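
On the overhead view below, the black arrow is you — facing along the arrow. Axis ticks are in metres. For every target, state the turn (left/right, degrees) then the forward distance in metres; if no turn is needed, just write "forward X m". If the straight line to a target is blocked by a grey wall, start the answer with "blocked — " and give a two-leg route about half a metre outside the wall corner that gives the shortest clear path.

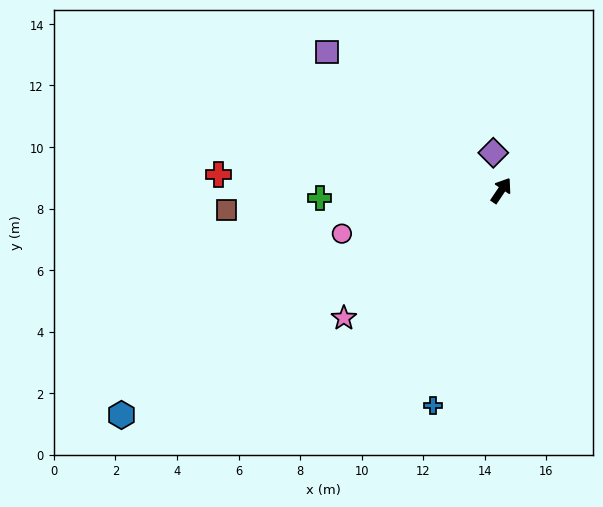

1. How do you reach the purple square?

turn left 85°, forward 7.2 m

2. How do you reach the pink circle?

turn left 139°, forward 5.4 m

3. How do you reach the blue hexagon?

turn left 155°, forward 14.3 m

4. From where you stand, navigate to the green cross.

turn left 126°, forward 5.9 m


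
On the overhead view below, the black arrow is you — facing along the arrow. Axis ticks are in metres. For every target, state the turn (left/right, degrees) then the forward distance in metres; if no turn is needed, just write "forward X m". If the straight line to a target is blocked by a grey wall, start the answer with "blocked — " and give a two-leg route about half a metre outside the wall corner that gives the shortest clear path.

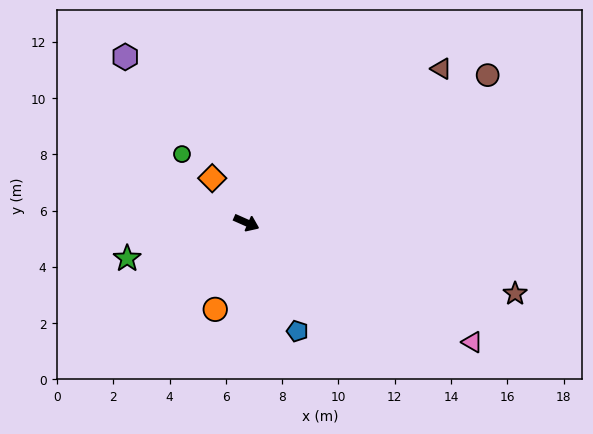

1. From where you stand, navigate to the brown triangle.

turn left 62°, forward 8.8 m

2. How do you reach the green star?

turn right 139°, forward 4.4 m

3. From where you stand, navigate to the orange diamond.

turn left 152°, forward 2.0 m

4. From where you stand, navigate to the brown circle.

turn left 55°, forward 10.1 m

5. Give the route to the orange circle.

turn right 86°, forward 3.3 m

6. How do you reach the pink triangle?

turn right 4°, forward 9.1 m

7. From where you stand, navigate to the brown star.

turn left 9°, forward 9.9 m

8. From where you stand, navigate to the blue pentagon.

turn right 41°, forward 4.3 m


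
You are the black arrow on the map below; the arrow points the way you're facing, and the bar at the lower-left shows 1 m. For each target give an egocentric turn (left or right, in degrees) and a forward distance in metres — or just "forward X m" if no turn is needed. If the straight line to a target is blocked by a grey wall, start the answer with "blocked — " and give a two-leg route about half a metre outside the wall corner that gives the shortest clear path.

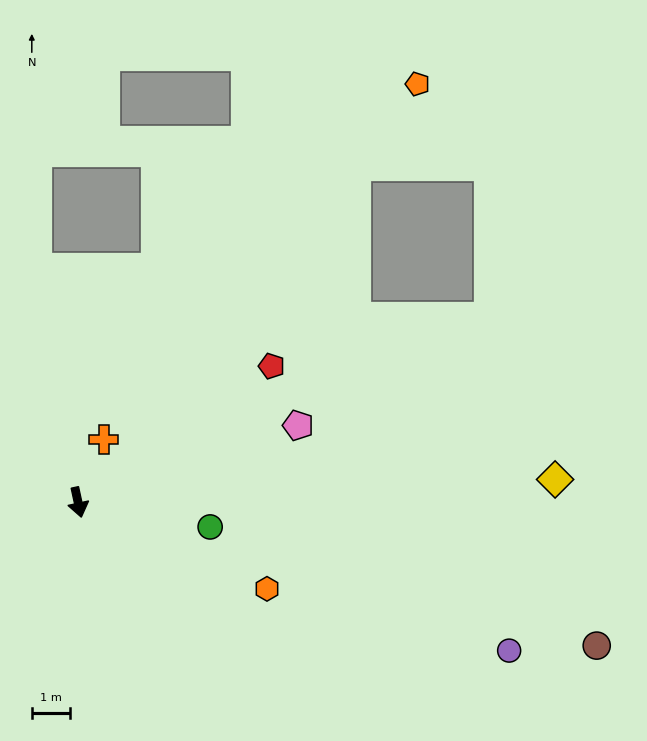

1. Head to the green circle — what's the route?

turn left 67°, forward 3.5 m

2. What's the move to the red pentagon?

turn left 113°, forward 6.2 m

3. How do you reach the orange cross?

turn left 145°, forward 1.8 m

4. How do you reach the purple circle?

turn left 59°, forward 12.0 m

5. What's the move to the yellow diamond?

turn left 80°, forward 12.6 m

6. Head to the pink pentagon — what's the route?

turn left 97°, forward 6.2 m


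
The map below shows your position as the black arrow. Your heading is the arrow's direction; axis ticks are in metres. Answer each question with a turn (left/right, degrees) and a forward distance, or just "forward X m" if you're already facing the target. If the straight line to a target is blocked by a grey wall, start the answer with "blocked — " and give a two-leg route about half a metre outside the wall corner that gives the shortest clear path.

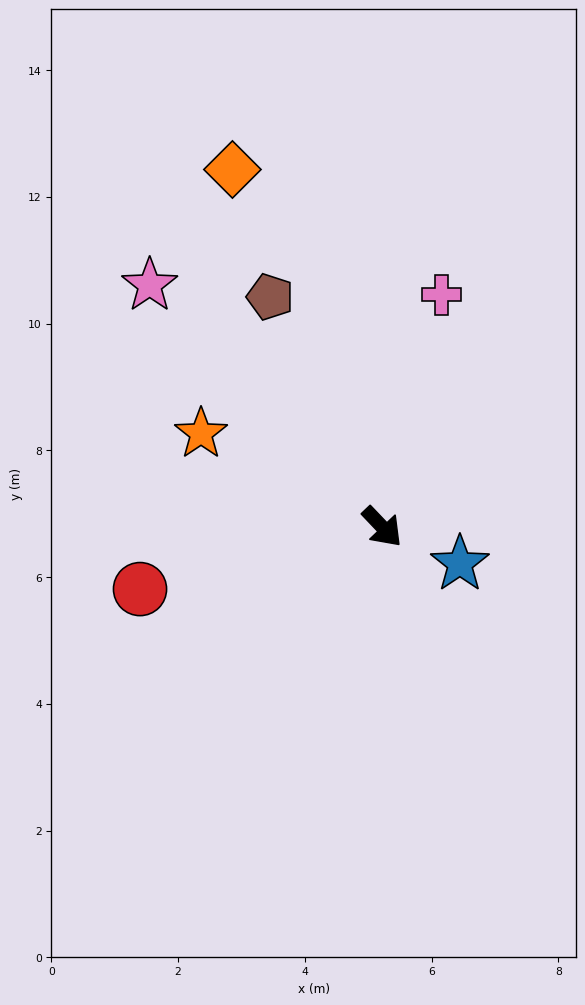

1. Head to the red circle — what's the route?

turn right 119°, forward 3.9 m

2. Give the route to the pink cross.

turn left 122°, forward 3.8 m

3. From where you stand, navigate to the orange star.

turn right 161°, forward 3.2 m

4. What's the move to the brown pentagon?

turn left 162°, forward 4.0 m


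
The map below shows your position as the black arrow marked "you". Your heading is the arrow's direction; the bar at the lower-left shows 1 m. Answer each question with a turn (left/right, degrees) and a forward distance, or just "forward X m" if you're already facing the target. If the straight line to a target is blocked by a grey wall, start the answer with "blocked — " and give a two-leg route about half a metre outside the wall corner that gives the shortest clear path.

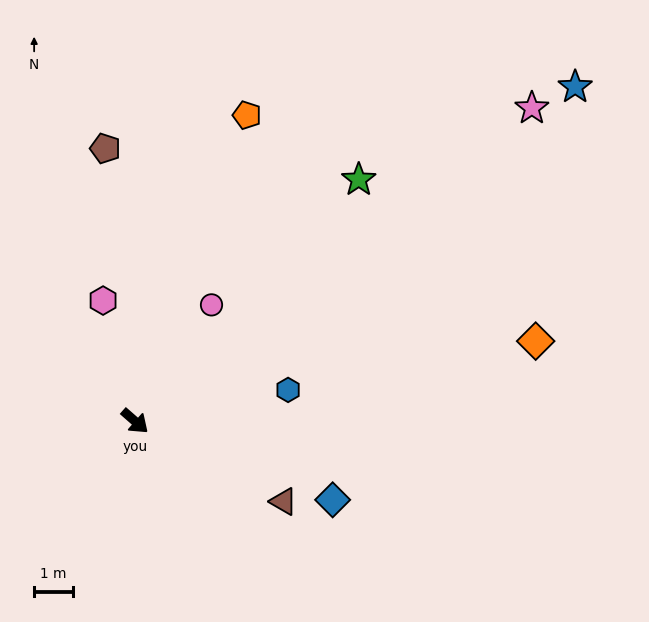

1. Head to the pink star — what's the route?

turn left 79°, forward 13.1 m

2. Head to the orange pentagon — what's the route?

turn left 111°, forward 8.4 m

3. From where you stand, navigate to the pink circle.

turn left 98°, forward 3.6 m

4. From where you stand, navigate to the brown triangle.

turn left 13°, forward 4.4 m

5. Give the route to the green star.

turn left 88°, forward 8.5 m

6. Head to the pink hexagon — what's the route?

turn left 146°, forward 3.2 m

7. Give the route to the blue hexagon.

turn left 53°, forward 4.0 m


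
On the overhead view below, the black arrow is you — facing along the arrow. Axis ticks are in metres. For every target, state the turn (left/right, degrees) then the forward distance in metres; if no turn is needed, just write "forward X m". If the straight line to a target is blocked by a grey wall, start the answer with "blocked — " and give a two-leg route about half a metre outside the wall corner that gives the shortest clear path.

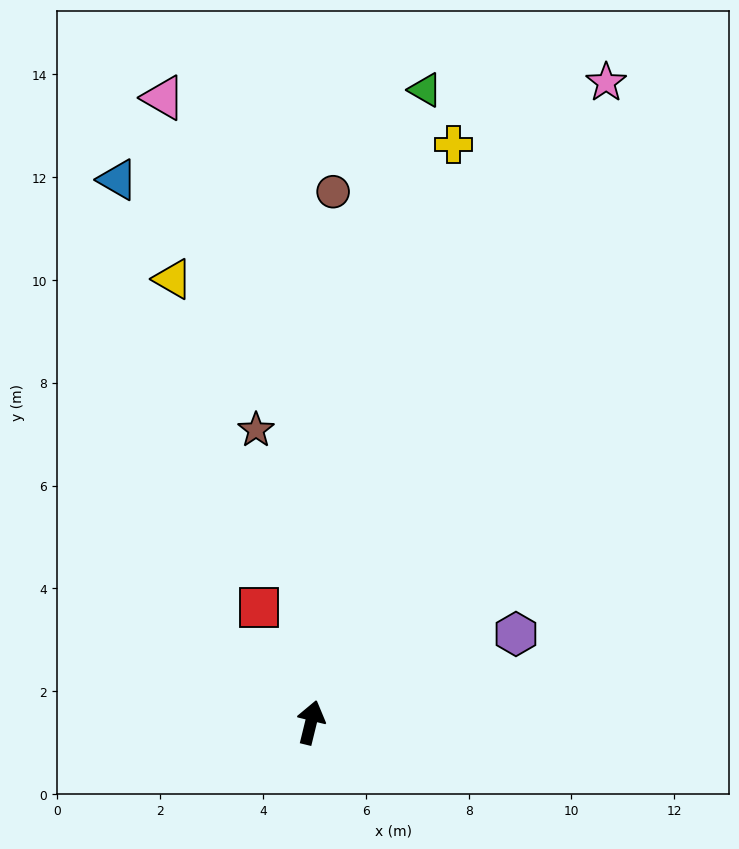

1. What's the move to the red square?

turn left 38°, forward 2.5 m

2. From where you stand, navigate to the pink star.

turn right 11°, forward 13.7 m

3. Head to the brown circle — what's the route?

turn left 11°, forward 10.3 m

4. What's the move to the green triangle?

turn left 4°, forward 12.5 m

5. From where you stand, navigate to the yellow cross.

forward 11.6 m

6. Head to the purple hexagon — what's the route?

turn right 53°, forward 4.3 m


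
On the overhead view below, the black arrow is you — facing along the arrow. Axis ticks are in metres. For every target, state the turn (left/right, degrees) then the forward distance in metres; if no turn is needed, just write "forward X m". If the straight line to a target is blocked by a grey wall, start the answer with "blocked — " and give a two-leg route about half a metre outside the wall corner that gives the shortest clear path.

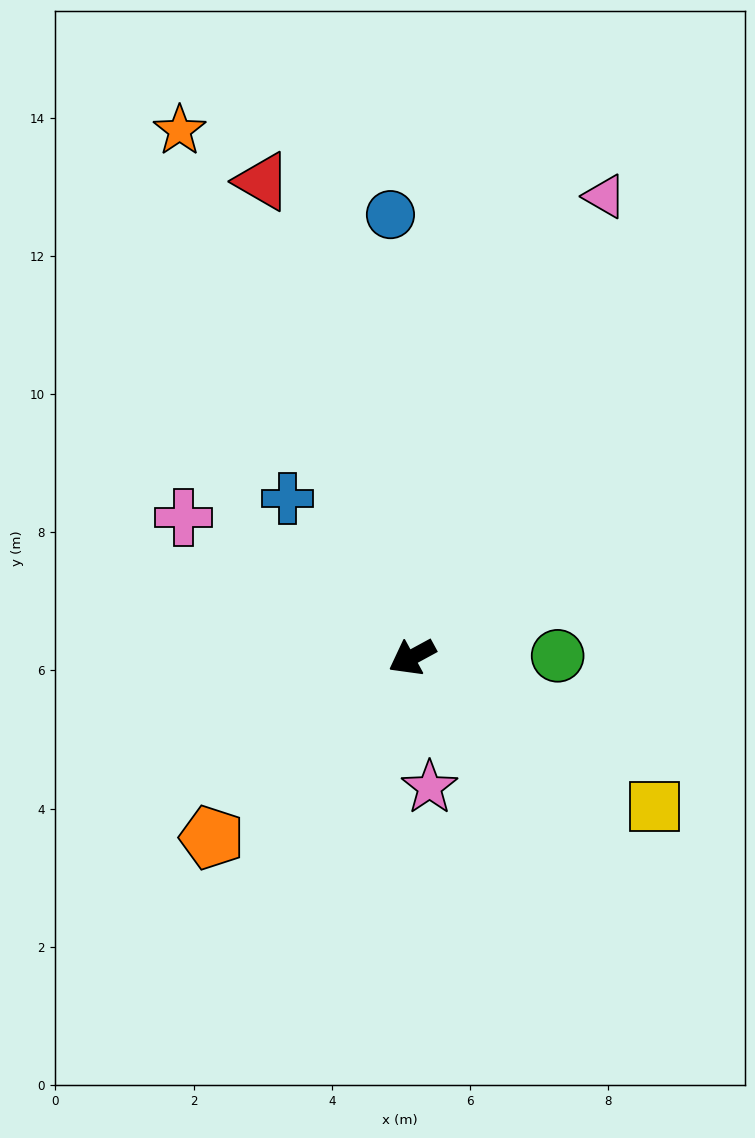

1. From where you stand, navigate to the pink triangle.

turn right 141°, forward 7.2 m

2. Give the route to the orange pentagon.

turn left 13°, forward 3.9 m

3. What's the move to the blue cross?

turn right 80°, forward 2.9 m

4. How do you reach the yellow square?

turn left 120°, forward 4.1 m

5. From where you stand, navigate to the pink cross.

turn right 60°, forward 3.9 m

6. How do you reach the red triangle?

turn right 101°, forward 7.2 m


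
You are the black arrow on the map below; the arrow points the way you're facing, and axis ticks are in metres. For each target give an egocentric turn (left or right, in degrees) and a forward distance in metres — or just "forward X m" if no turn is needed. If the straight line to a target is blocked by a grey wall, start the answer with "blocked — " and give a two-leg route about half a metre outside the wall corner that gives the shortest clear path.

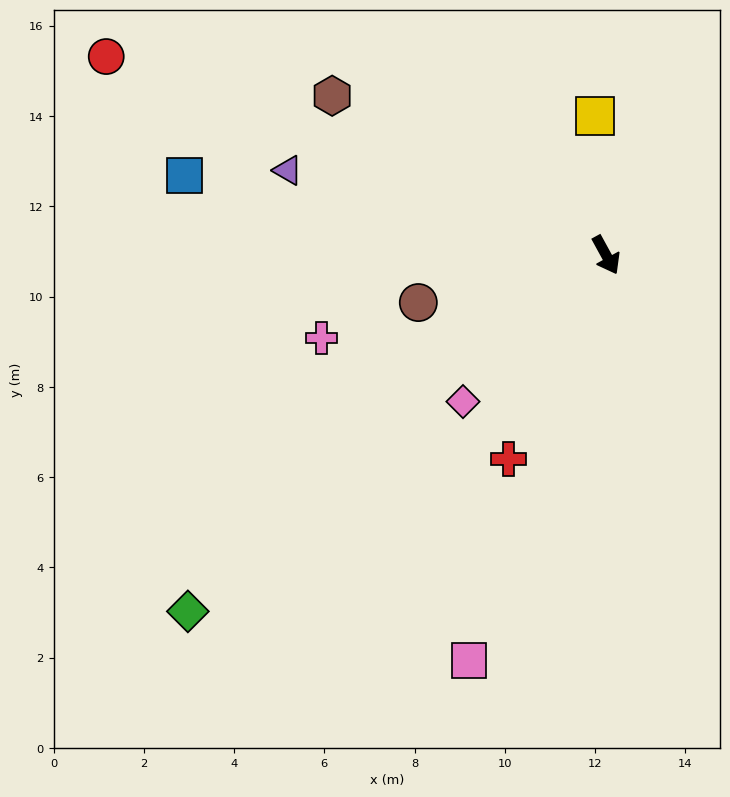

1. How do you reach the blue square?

turn right 129°, forward 9.5 m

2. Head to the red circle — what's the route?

turn right 140°, forward 11.9 m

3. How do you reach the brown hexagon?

turn right 149°, forward 7.0 m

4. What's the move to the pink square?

turn right 47°, forward 9.5 m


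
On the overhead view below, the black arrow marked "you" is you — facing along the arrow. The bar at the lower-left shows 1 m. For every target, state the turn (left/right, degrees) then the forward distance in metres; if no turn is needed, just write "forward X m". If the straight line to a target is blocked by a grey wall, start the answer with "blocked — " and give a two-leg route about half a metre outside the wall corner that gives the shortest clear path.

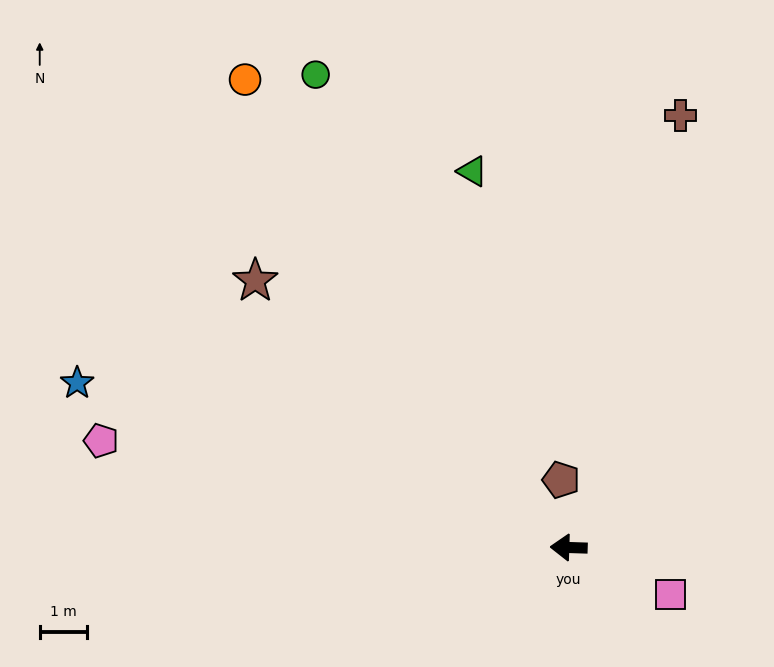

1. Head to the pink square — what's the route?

turn left 157°, forward 2.3 m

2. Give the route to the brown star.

turn right 39°, forward 8.6 m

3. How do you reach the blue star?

turn right 17°, forward 10.9 m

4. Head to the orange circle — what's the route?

turn right 53°, forward 11.9 m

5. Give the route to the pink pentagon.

turn right 11°, forward 10.0 m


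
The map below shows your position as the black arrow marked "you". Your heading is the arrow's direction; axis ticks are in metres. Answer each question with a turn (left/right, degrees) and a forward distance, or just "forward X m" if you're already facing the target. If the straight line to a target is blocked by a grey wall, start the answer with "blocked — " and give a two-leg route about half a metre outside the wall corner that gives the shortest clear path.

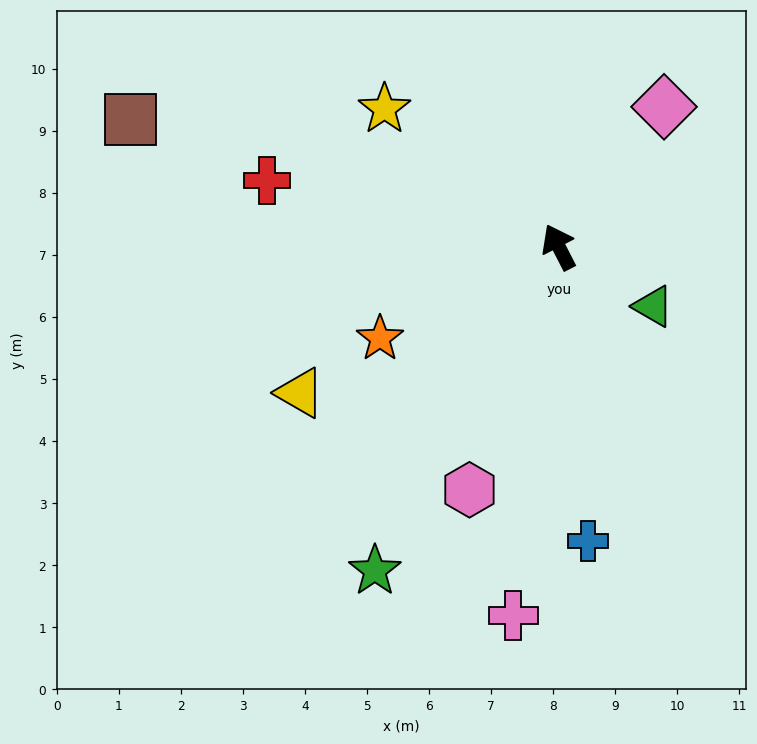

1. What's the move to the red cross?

turn left 50°, forward 4.8 m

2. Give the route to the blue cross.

turn left 158°, forward 4.8 m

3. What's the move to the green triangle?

turn right 149°, forward 1.8 m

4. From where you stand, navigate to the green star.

turn left 123°, forward 6.0 m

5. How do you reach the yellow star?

turn left 24°, forward 3.6 m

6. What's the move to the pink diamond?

turn right 64°, forward 2.8 m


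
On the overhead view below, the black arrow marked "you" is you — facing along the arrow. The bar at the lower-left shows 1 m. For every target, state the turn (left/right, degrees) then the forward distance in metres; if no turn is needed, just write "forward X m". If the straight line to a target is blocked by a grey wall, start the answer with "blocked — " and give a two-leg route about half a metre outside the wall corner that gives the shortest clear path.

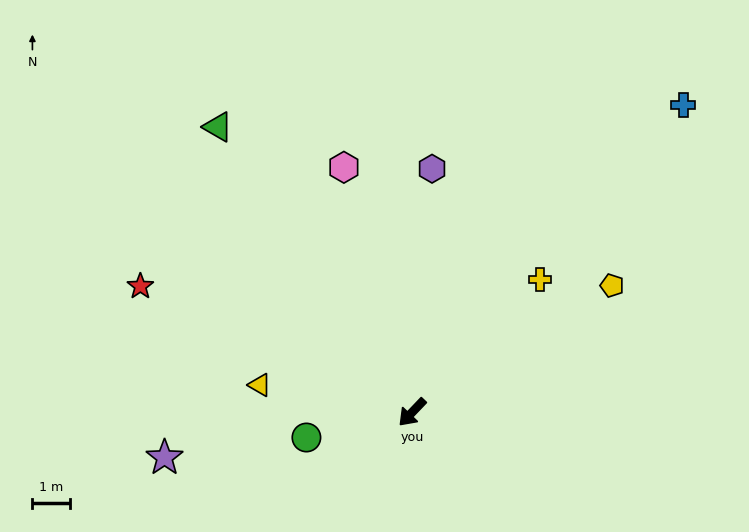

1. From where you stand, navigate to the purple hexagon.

turn right 141°, forward 6.6 m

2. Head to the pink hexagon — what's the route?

turn right 121°, forward 6.8 m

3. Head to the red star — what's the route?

turn right 71°, forward 8.0 m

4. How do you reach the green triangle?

turn right 102°, forward 9.3 m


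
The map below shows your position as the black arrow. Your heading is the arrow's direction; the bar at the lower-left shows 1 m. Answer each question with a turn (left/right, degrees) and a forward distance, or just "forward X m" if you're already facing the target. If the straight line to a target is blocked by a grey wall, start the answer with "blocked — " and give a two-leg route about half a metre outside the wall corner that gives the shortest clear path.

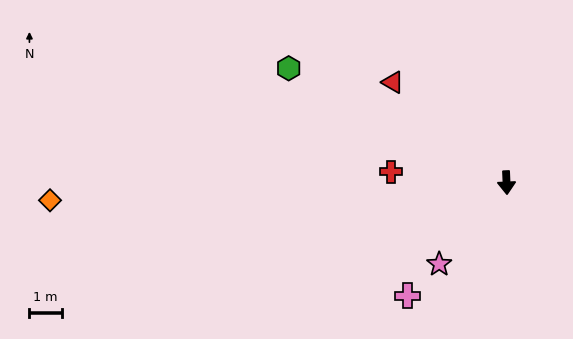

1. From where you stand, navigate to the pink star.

turn right 42°, forward 3.3 m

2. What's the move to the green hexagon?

turn right 120°, forward 7.7 m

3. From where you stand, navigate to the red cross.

turn right 98°, forward 3.6 m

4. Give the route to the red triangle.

turn right 134°, forward 4.7 m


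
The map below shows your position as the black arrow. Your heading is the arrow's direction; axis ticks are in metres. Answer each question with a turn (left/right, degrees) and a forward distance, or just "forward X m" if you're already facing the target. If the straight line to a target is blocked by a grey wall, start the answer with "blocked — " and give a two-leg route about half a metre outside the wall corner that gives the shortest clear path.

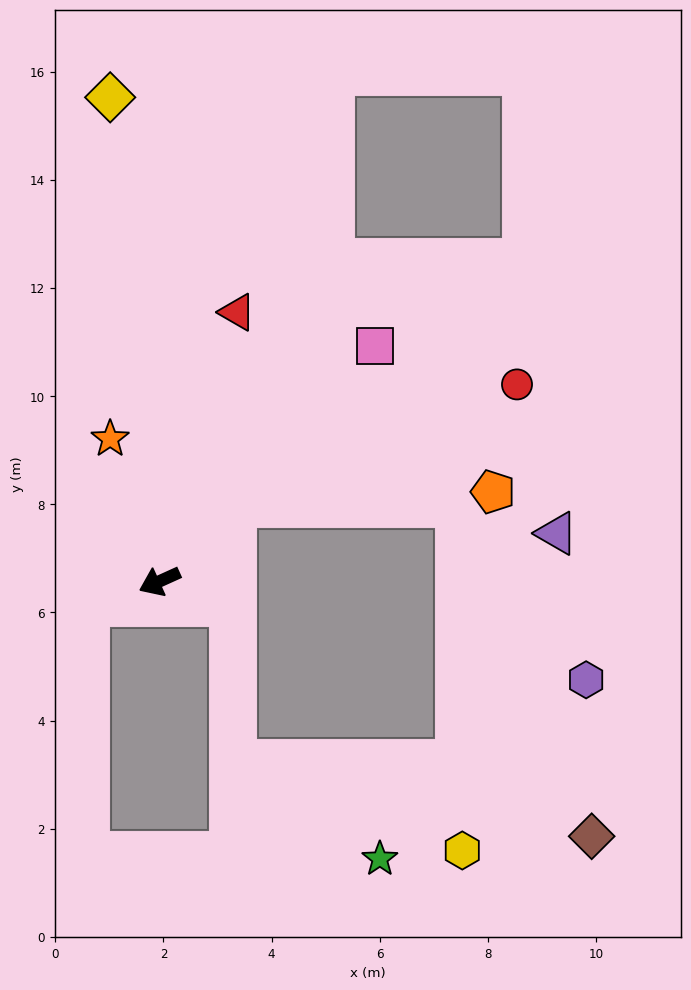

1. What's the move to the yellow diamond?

turn right 109°, forward 9.0 m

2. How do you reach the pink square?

turn right 157°, forward 5.9 m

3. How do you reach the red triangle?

turn right 130°, forward 5.2 m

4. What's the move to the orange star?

turn right 95°, forward 2.8 m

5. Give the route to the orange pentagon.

blocked — turn right 159°, forward 2.0 m, then turn right 42°, forward 4.8 m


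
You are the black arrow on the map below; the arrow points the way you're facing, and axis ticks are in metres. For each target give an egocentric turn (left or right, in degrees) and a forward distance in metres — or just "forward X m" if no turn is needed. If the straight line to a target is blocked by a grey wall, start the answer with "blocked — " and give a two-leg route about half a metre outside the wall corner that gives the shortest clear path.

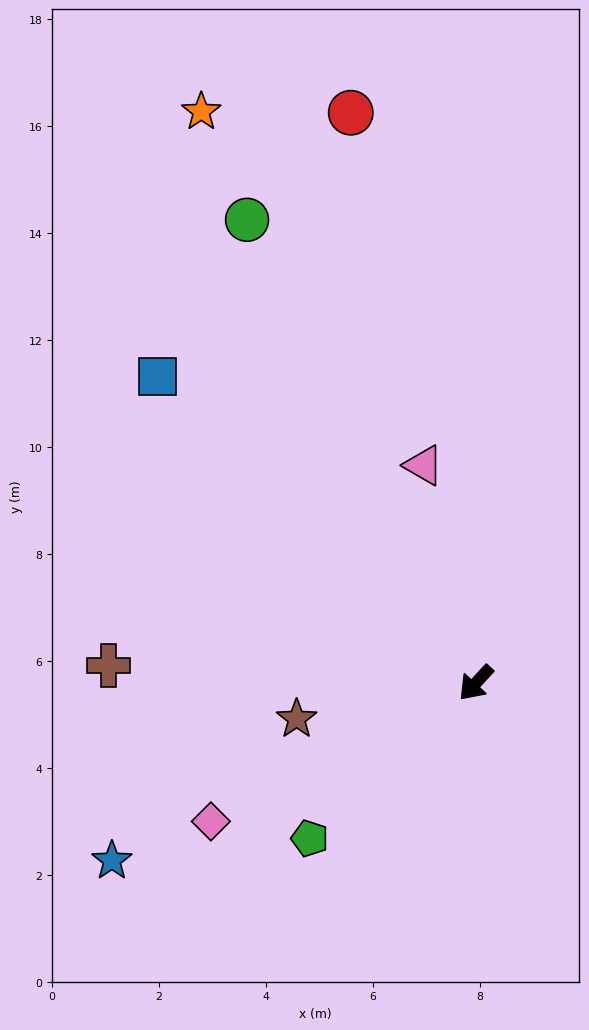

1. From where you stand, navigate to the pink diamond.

turn right 20°, forward 5.6 m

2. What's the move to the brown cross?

turn right 50°, forward 6.9 m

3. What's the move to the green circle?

turn right 111°, forward 9.7 m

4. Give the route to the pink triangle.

turn right 124°, forward 4.2 m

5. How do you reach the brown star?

turn right 36°, forward 3.4 m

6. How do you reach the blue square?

turn right 91°, forward 8.3 m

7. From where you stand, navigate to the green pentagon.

turn right 4°, forward 4.3 m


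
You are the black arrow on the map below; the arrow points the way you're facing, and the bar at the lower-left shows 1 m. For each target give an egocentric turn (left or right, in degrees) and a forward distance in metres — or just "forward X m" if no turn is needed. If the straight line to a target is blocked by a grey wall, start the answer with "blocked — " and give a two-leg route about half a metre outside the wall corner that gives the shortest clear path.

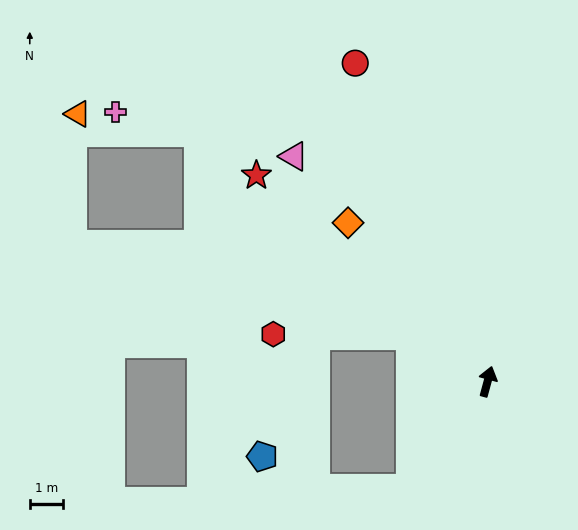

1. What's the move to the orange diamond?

turn left 56°, forward 6.3 m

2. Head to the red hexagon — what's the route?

blocked — turn left 75°, forward 2.7 m, then turn left 29°, forward 4.1 m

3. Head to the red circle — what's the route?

turn left 38°, forward 10.3 m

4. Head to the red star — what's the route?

turn left 63°, forward 9.2 m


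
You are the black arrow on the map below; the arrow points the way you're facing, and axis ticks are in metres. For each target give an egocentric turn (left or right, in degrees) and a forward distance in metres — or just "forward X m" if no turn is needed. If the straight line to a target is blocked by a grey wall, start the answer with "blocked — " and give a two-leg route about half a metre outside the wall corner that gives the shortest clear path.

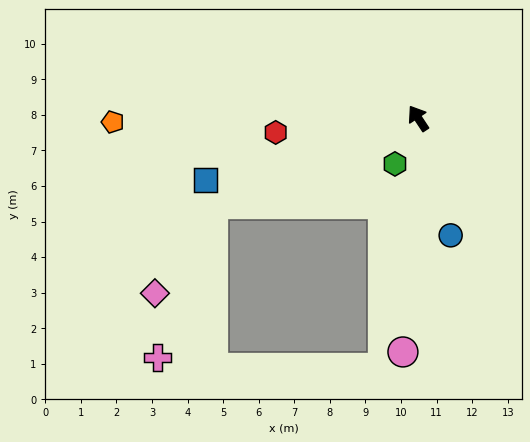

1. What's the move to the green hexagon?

turn left 120°, forward 1.4 m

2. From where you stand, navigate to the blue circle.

turn left 162°, forward 3.4 m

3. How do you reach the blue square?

turn left 73°, forward 6.2 m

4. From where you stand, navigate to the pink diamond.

blocked — turn left 79°, forward 6.2 m, then turn left 35°, forward 3.0 m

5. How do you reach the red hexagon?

turn left 62°, forward 4.0 m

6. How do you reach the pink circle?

turn left 143°, forward 6.6 m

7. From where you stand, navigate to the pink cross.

blocked — turn left 79°, forward 6.2 m, then turn left 48°, forward 4.6 m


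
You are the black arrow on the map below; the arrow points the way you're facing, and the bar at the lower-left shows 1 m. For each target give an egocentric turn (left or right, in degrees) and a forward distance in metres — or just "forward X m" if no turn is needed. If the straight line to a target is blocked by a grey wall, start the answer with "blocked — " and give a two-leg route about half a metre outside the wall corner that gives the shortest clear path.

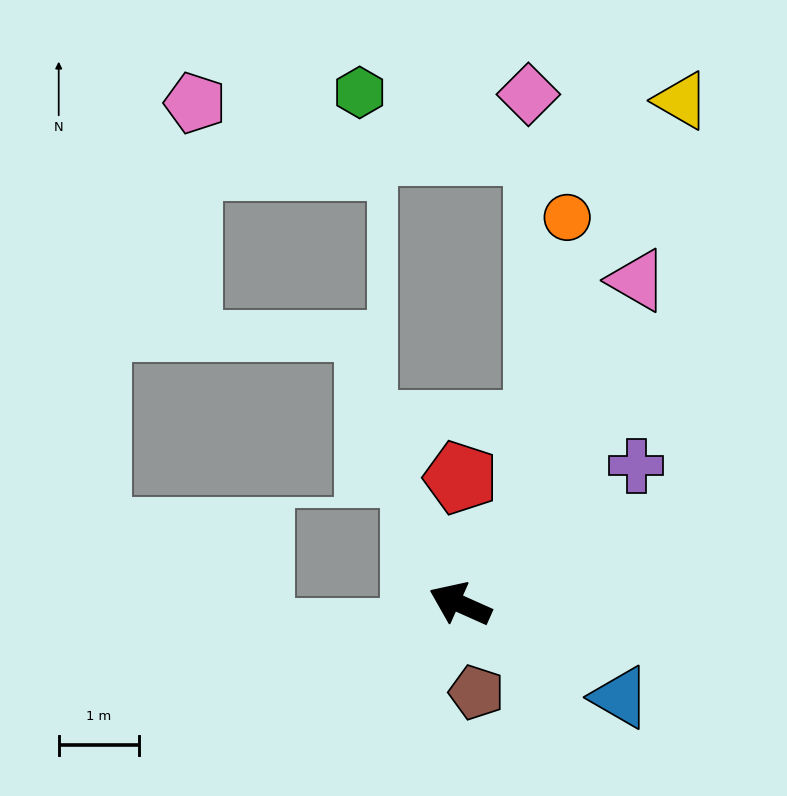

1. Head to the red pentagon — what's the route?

turn right 66°, forward 1.6 m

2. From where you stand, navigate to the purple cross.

turn right 118°, forward 2.8 m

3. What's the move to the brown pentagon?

turn left 125°, forward 1.1 m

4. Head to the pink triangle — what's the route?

turn right 95°, forward 4.6 m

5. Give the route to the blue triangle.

turn left 174°, forward 2.3 m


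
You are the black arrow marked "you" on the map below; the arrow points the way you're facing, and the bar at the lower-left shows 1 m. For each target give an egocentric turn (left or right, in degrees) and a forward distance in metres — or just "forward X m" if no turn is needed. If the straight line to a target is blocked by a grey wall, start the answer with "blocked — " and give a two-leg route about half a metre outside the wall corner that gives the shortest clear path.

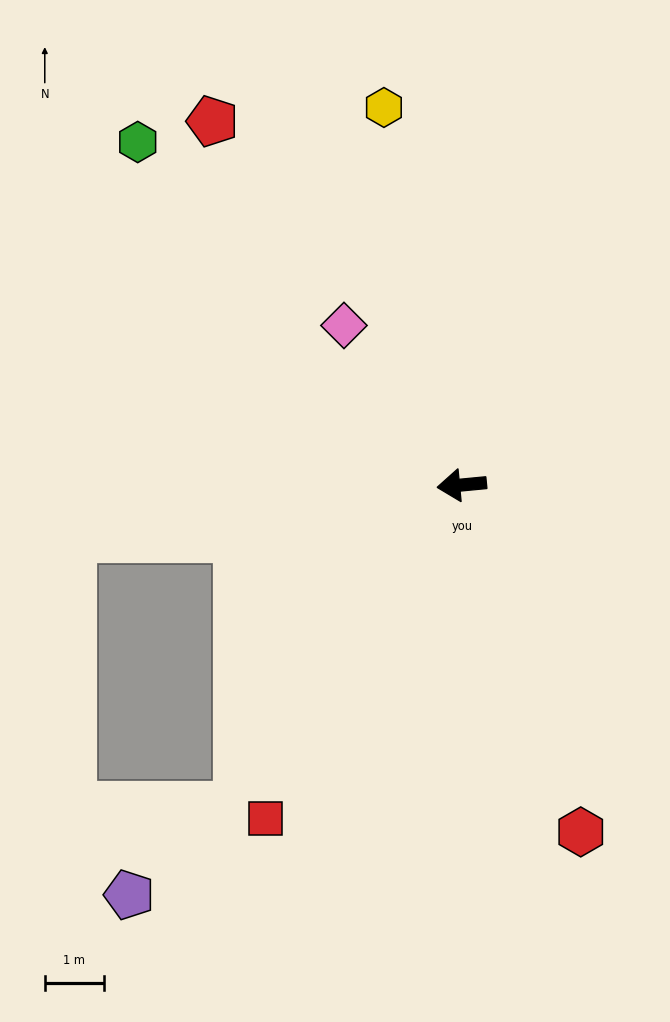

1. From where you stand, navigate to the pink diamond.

turn right 59°, forward 3.3 m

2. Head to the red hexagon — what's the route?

turn left 103°, forward 6.2 m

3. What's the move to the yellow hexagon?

turn right 84°, forward 6.5 m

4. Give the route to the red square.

turn left 54°, forward 6.5 m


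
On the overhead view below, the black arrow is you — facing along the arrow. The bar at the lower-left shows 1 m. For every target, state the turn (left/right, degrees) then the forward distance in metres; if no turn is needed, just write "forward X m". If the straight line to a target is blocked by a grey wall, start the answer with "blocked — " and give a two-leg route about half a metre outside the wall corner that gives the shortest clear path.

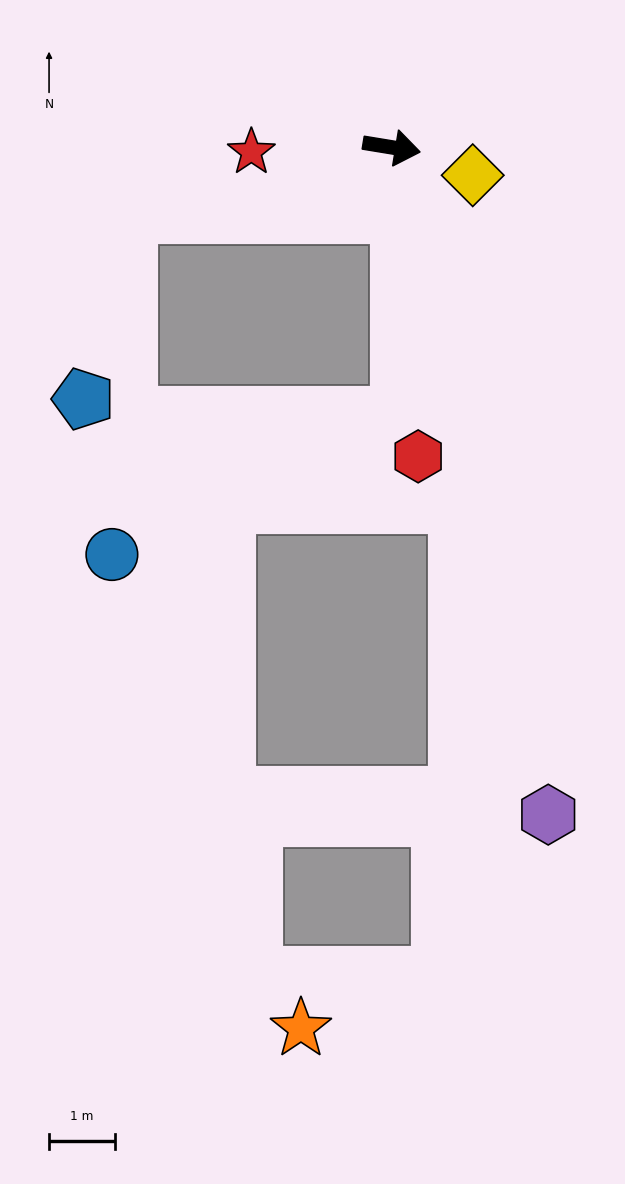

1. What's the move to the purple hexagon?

turn right 67°, forward 10.5 m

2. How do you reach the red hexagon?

turn right 76°, forward 4.7 m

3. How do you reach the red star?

turn right 169°, forward 2.1 m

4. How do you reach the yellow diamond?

turn right 10°, forward 1.3 m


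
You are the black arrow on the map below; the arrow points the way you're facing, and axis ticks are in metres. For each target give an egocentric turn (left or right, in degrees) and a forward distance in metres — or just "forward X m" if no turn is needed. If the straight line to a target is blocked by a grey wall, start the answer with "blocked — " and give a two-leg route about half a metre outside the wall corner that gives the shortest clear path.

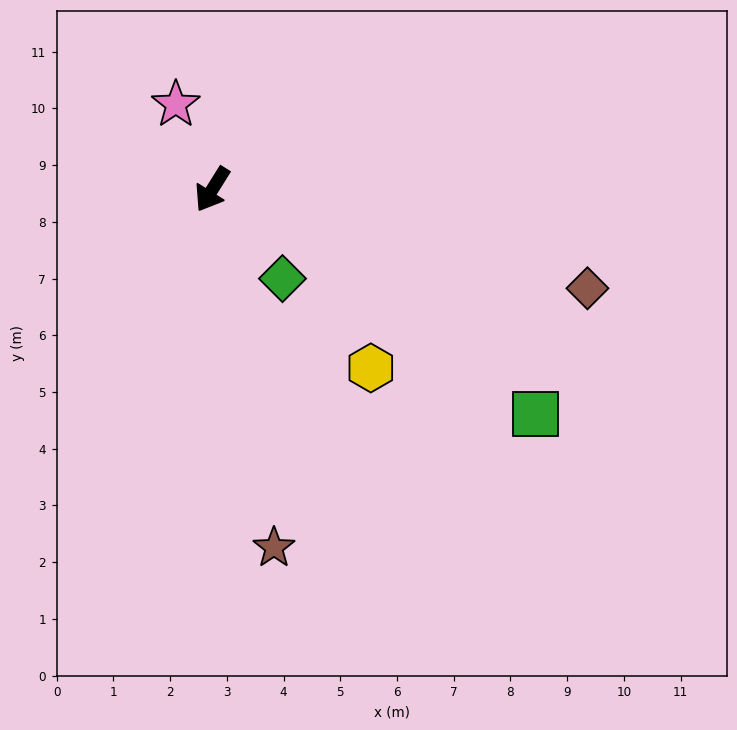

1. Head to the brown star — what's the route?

turn left 42°, forward 6.4 m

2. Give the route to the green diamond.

turn left 70°, forward 2.0 m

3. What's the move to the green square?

turn left 87°, forward 6.9 m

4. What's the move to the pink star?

turn right 125°, forward 1.6 m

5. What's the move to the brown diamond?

turn left 107°, forward 6.8 m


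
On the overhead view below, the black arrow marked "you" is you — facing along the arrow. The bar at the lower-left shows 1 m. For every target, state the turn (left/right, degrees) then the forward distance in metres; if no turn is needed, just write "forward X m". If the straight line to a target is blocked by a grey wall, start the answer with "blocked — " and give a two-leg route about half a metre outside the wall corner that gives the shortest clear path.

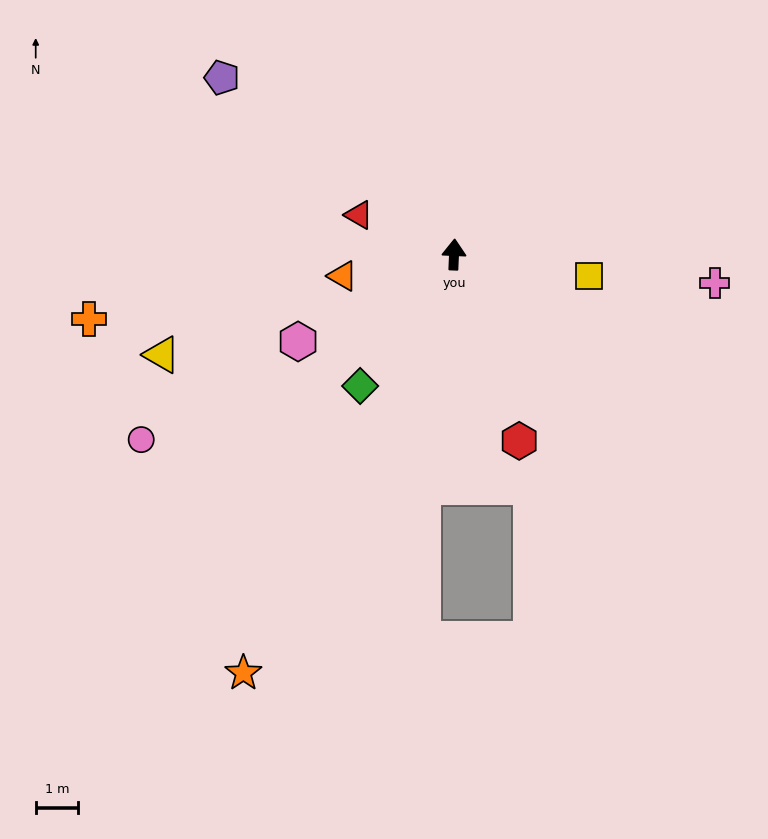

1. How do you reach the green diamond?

turn left 147°, forward 3.8 m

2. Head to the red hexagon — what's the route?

turn right 158°, forward 4.6 m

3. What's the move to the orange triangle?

turn left 103°, forward 2.7 m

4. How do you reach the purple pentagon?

turn left 55°, forward 6.9 m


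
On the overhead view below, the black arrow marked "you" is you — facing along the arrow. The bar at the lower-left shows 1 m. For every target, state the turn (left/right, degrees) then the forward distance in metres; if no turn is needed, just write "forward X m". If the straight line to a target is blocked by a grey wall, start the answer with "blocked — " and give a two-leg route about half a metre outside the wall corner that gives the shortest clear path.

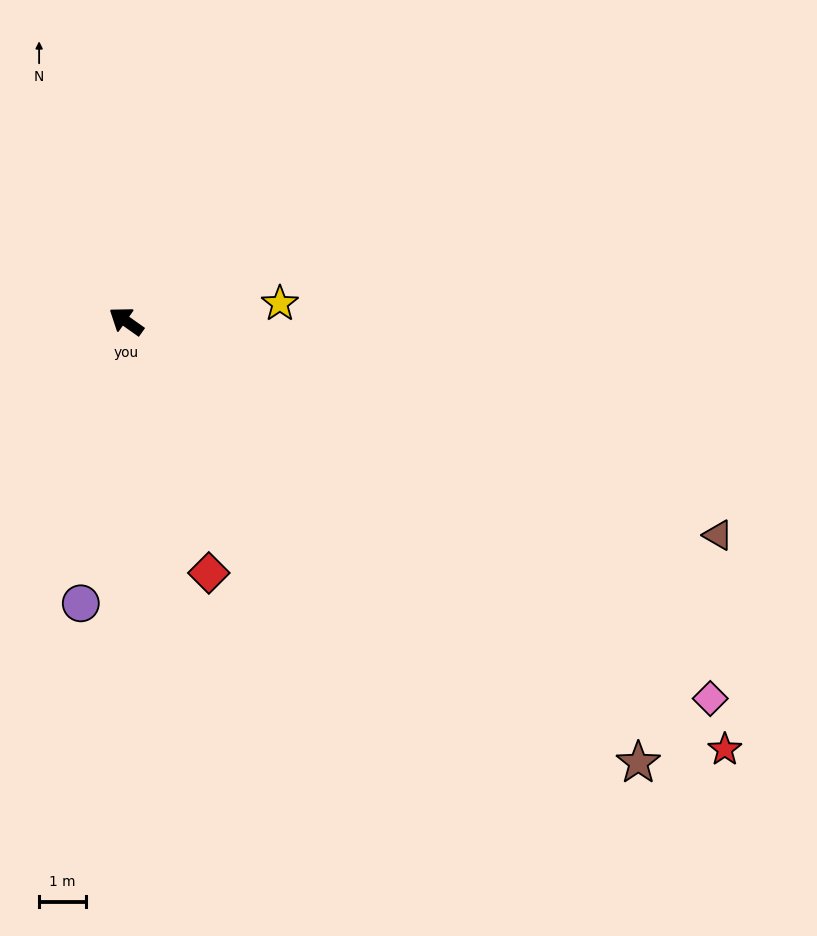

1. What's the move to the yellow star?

turn right 138°, forward 3.3 m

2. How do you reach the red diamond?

turn left 143°, forward 5.7 m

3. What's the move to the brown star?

turn left 175°, forward 14.4 m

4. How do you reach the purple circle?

turn left 116°, forward 6.1 m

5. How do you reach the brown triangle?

turn right 165°, forward 13.4 m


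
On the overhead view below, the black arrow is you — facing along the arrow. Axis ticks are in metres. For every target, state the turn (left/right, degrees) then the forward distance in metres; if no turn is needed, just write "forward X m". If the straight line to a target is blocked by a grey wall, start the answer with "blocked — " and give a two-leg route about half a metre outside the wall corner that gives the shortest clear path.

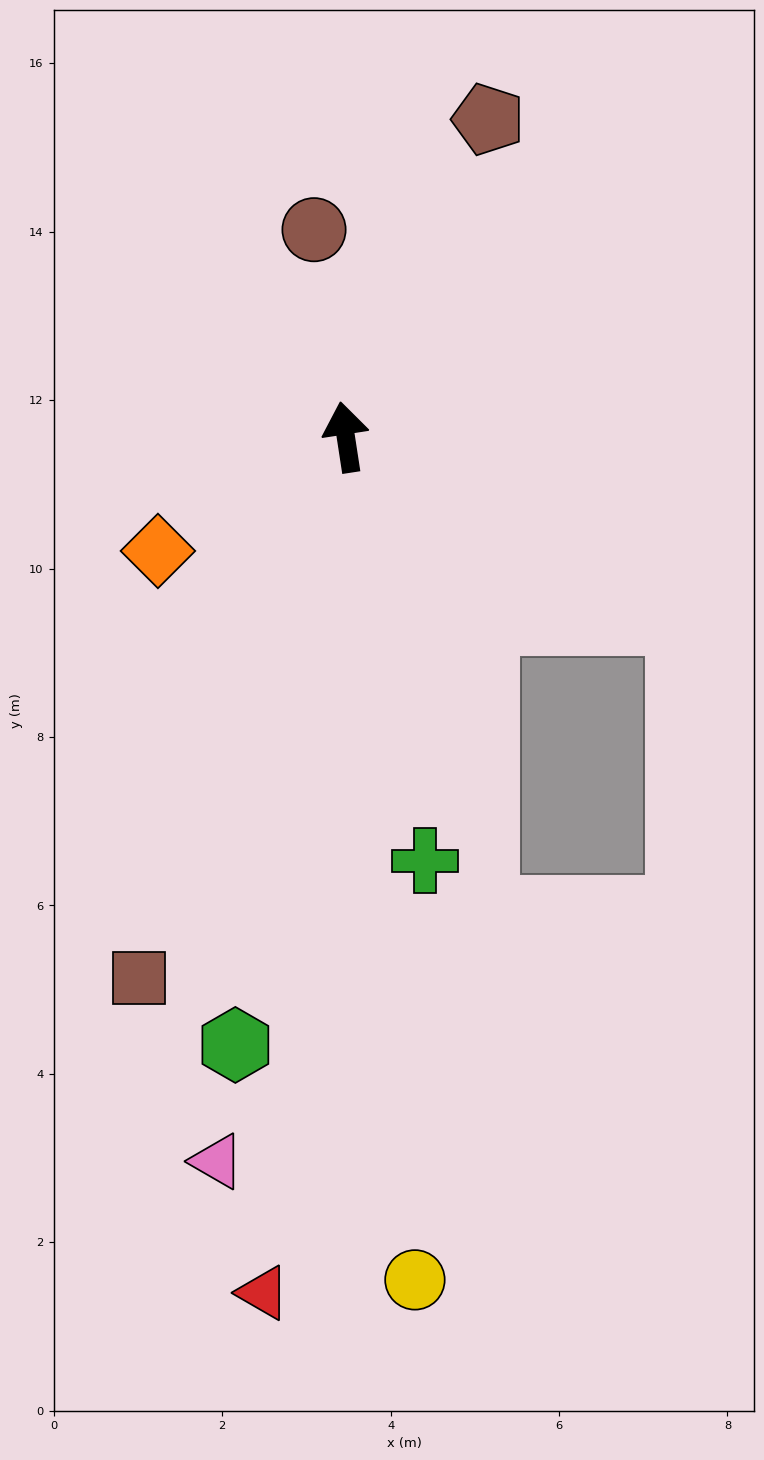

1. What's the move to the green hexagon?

turn left 161°, forward 7.3 m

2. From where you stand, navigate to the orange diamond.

turn left 113°, forward 2.6 m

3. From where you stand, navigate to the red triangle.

turn left 166°, forward 10.2 m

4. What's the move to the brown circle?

forward 2.5 m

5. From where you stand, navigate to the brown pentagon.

turn right 33°, forward 4.1 m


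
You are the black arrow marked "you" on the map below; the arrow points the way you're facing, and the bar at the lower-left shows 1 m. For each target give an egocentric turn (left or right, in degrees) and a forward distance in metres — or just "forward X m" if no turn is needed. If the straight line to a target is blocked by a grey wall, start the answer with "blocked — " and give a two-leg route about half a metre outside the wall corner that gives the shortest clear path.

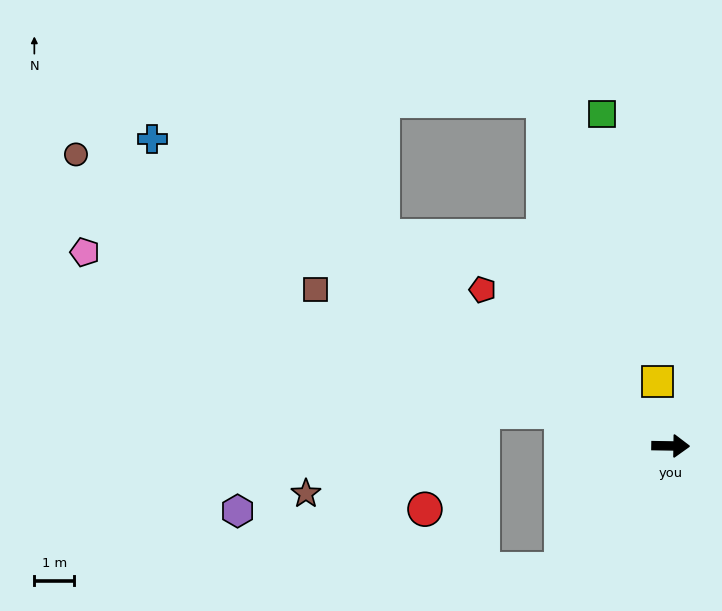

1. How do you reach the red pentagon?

turn left 141°, forward 6.1 m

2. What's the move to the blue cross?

turn left 150°, forward 15.1 m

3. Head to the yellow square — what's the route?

turn left 102°, forward 1.6 m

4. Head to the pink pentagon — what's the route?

turn left 163°, forward 15.4 m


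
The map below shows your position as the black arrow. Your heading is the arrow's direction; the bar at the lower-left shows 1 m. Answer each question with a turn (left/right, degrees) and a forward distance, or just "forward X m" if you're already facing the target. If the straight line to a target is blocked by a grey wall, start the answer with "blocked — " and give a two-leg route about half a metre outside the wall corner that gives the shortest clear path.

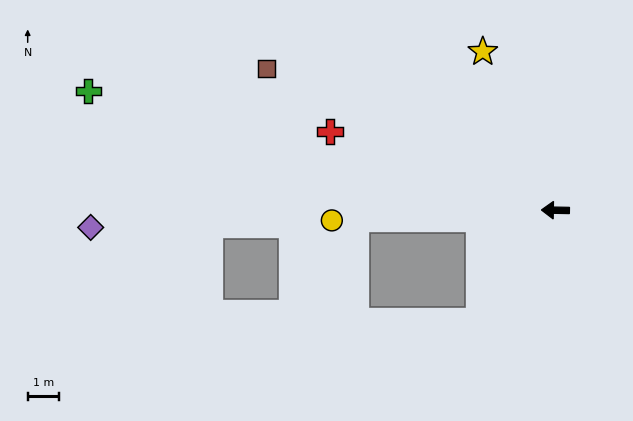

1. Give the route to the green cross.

turn right 13°, forward 15.3 m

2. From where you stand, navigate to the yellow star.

turn right 64°, forward 5.5 m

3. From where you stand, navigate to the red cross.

turn right 18°, forward 7.6 m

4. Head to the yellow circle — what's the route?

turn left 4°, forward 7.1 m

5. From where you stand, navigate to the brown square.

turn right 25°, forward 10.2 m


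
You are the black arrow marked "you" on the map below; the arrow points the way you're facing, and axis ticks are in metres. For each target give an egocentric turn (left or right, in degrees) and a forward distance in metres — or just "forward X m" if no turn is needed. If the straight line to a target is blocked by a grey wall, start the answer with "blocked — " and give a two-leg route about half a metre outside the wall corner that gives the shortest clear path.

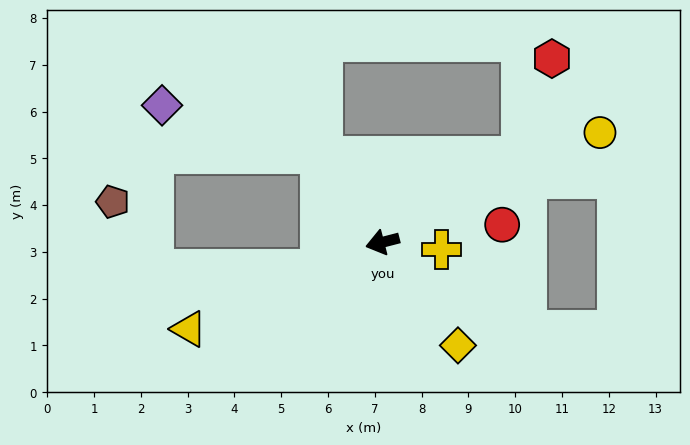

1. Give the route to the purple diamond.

blocked — turn right 69°, forward 2.3 m, then turn left 38°, forward 3.5 m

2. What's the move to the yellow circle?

turn right 168°, forward 5.2 m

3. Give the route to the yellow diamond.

turn left 112°, forward 2.7 m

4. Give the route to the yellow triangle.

turn left 10°, forward 4.5 m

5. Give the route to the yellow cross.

turn left 159°, forward 1.3 m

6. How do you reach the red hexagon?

blocked — turn right 163°, forward 3.5 m, then turn left 41°, forward 2.2 m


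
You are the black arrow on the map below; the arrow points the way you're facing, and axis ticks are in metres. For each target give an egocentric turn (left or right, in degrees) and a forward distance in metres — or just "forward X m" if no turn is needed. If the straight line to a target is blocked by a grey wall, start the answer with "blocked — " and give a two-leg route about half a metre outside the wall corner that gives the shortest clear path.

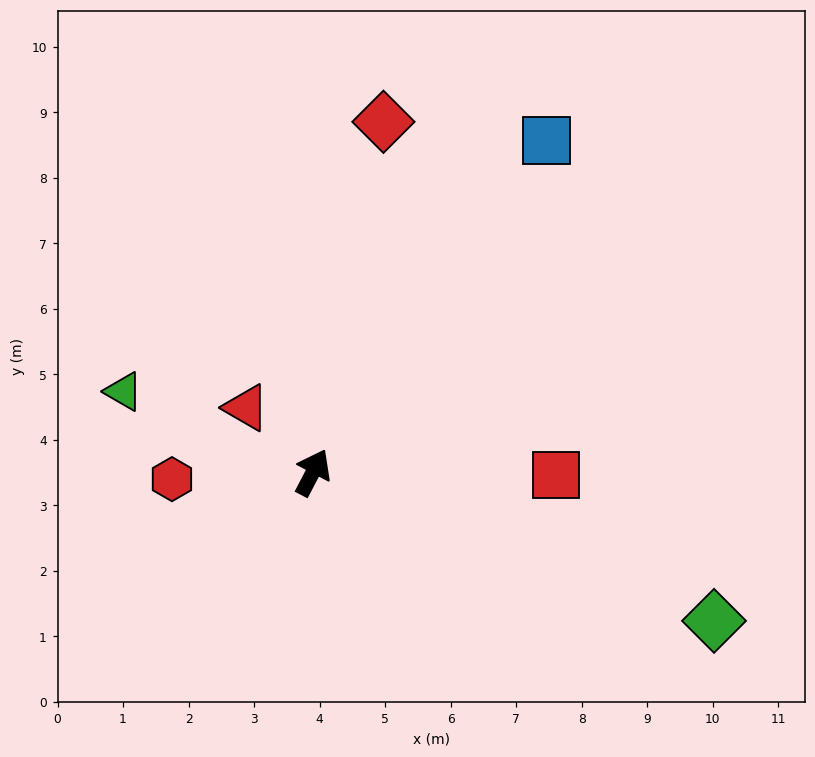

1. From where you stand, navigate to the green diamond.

turn right 83°, forward 6.5 m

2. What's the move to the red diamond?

turn left 16°, forward 5.5 m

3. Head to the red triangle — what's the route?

turn left 73°, forward 1.4 m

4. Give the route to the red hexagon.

turn left 120°, forward 2.2 m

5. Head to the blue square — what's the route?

turn right 8°, forward 6.2 m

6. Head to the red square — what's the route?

turn right 63°, forward 3.7 m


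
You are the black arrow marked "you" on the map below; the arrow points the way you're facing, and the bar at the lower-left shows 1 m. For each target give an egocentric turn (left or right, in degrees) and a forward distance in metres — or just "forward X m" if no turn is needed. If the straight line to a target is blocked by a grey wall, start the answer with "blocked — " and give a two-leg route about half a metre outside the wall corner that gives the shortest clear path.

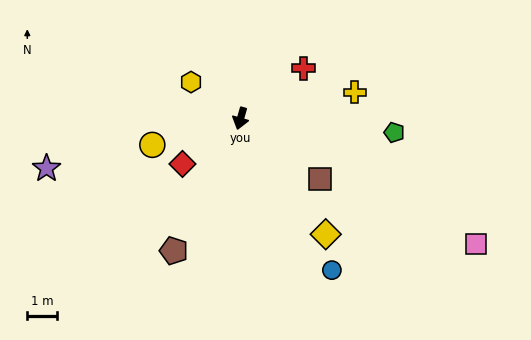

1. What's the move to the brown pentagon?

turn right 11°, forward 4.9 m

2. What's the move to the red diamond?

turn right 36°, forward 2.5 m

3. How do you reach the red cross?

turn left 144°, forward 2.7 m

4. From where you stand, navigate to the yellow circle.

turn right 58°, forward 3.1 m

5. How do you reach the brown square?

turn left 69°, forward 3.3 m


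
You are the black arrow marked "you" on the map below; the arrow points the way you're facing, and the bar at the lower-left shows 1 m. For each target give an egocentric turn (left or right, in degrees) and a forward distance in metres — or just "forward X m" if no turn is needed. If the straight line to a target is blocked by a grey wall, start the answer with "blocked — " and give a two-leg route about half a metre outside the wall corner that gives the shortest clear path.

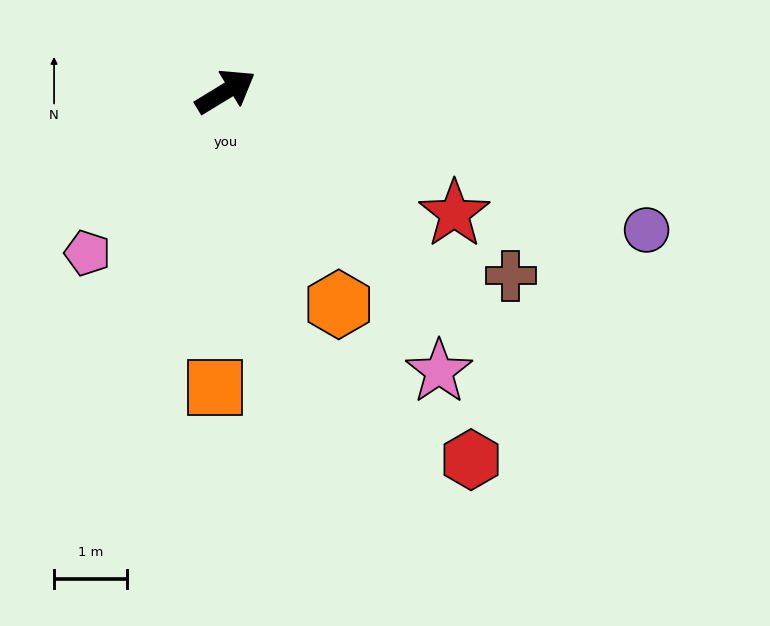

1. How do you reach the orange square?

turn right 123°, forward 4.1 m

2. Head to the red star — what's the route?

turn right 60°, forward 3.6 m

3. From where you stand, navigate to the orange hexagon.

turn right 93°, forward 3.3 m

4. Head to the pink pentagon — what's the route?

turn right 162°, forward 2.9 m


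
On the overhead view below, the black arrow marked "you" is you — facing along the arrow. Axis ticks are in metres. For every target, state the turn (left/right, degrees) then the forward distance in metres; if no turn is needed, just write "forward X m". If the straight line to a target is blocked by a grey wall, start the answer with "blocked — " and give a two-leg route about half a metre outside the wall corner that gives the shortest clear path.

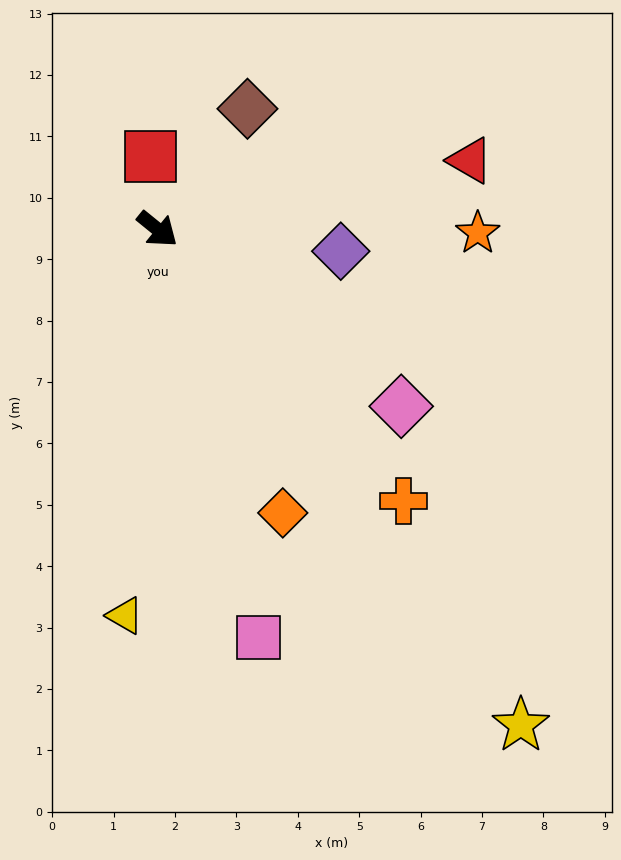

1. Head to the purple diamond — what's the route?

turn left 32°, forward 3.0 m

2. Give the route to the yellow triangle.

turn right 56°, forward 6.3 m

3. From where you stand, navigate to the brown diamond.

turn left 92°, forward 2.4 m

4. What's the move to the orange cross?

turn right 9°, forward 6.0 m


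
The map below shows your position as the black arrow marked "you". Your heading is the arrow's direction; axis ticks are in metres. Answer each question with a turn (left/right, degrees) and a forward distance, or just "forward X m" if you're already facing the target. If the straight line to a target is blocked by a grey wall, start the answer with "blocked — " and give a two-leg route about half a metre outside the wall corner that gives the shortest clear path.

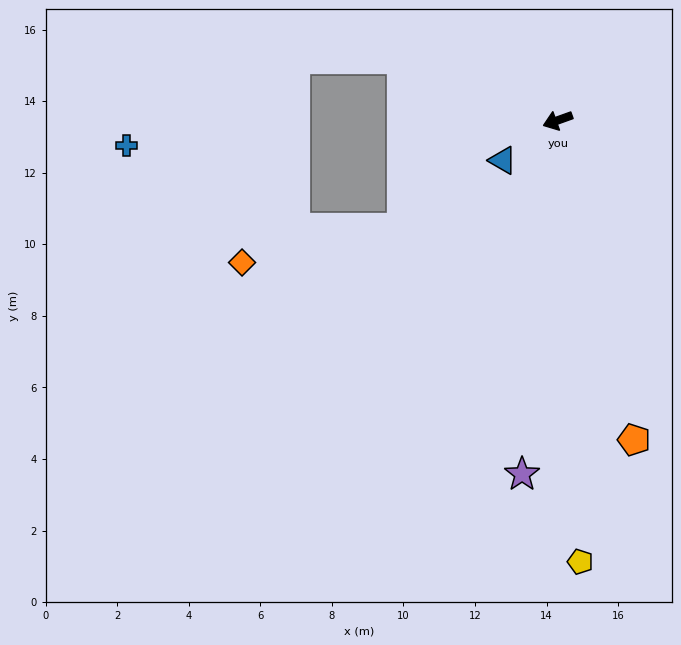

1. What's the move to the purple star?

turn left 64°, forward 9.9 m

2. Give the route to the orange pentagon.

turn left 84°, forward 9.2 m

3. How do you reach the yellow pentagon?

turn left 73°, forward 12.4 m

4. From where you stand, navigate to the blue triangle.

turn left 16°, forward 1.9 m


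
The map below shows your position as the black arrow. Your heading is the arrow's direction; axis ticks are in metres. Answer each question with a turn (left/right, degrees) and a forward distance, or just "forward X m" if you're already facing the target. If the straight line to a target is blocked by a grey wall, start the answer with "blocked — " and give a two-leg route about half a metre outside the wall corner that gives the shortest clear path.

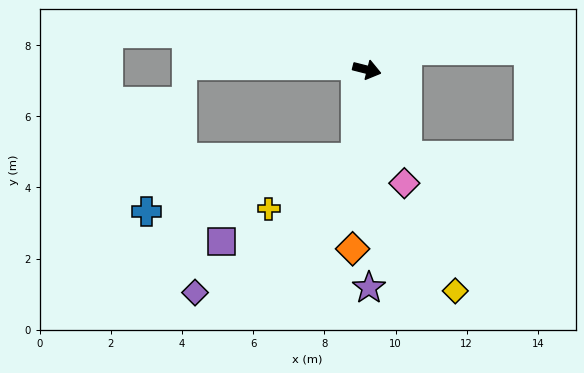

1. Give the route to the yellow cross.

blocked — turn right 83°, forward 2.5 m, then turn right 52°, forward 2.8 m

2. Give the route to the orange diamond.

turn right 80°, forward 5.0 m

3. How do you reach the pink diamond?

turn right 58°, forward 3.4 m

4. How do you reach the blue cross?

blocked — turn right 83°, forward 2.5 m, then turn right 68°, forward 6.1 m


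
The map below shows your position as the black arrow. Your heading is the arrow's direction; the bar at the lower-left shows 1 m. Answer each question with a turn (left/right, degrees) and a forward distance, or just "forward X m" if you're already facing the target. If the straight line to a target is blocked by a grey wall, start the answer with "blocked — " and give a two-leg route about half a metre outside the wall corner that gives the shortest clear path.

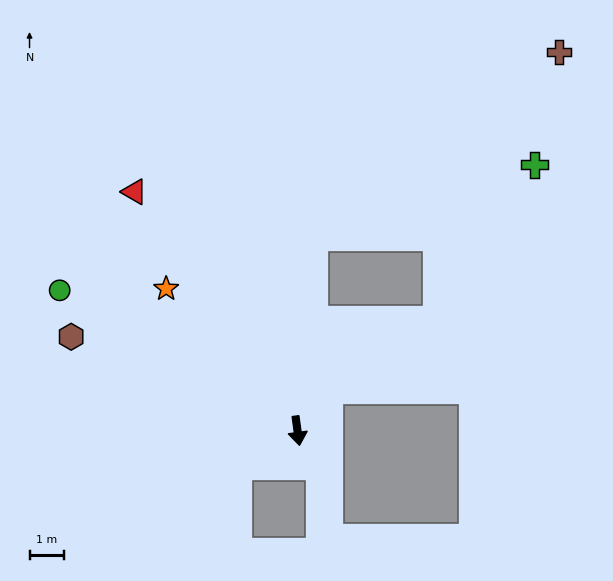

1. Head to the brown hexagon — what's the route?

turn right 120°, forward 7.1 m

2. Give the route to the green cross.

blocked — turn left 168°, forward 5.7 m, then turn right 68°, forward 6.7 m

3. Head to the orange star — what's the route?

turn right 145°, forward 5.6 m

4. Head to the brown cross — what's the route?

blocked — turn left 168°, forward 5.7 m, then turn right 49°, forward 8.9 m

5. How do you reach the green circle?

turn right 128°, forward 8.0 m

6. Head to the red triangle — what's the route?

turn right 153°, forward 8.4 m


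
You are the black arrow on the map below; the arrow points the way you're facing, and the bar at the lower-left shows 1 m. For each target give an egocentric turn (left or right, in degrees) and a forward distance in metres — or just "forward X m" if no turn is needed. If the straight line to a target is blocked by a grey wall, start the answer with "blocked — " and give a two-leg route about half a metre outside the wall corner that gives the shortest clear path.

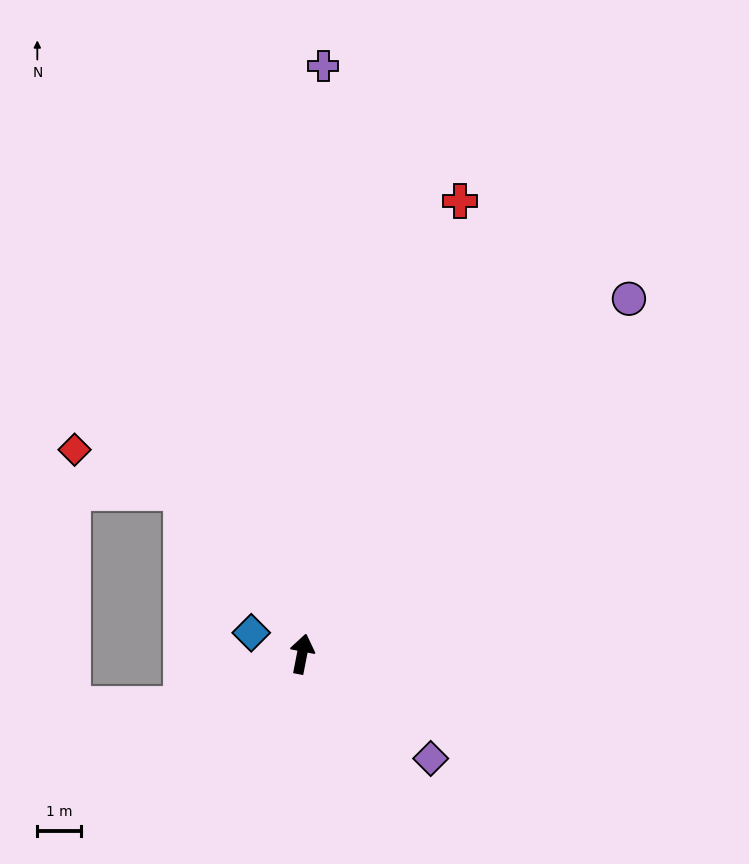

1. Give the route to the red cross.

turn right 8°, forward 10.9 m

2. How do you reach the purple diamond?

turn right 118°, forward 3.8 m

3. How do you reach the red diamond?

blocked — turn left 48°, forward 4.6 m, then turn left 31°, forward 2.6 m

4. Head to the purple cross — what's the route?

turn left 9°, forward 13.4 m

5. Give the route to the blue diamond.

turn left 78°, forward 1.3 m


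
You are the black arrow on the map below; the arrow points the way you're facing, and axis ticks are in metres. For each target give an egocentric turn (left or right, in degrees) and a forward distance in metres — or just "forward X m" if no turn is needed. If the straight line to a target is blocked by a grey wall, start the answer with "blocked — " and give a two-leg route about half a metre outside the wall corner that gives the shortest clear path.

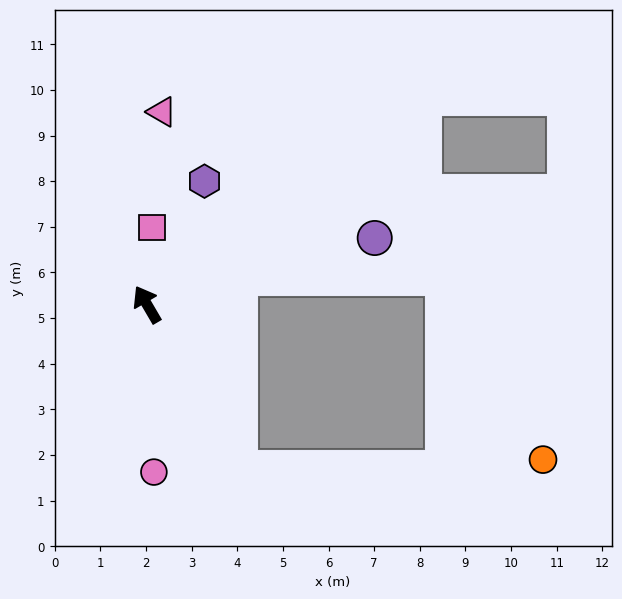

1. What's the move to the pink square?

turn right 34°, forward 1.7 m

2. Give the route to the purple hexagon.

turn right 55°, forward 3.0 m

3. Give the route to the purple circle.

turn right 104°, forward 5.2 m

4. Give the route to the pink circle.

turn left 152°, forward 3.7 m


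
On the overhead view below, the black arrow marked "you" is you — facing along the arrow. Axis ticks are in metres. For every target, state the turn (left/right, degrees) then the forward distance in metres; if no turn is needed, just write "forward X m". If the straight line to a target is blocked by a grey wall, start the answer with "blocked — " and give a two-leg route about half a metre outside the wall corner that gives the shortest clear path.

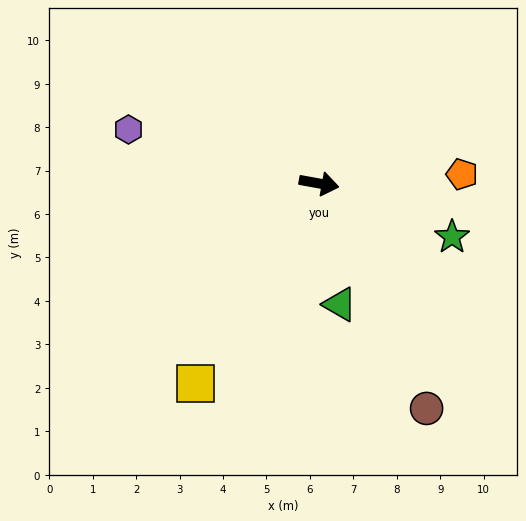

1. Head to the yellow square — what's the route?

turn right 111°, forward 5.4 m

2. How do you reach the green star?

turn right 12°, forward 3.3 m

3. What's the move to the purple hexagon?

turn left 174°, forward 4.6 m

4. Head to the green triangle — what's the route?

turn right 70°, forward 2.8 m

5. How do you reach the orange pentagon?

turn left 14°, forward 3.3 m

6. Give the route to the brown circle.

turn right 54°, forward 5.7 m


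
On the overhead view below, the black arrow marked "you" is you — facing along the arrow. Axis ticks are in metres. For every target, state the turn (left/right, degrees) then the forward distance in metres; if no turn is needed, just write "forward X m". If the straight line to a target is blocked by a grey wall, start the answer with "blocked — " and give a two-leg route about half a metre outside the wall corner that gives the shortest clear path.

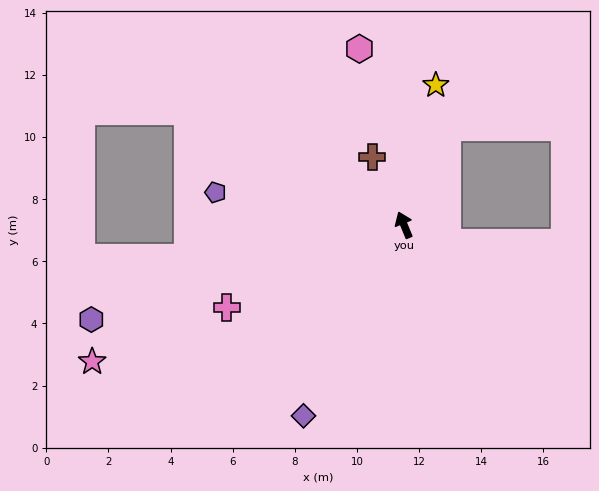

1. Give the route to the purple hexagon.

turn left 84°, forward 10.5 m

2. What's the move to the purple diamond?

turn left 130°, forward 6.9 m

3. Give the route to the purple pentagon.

turn left 58°, forward 6.2 m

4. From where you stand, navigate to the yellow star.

turn right 35°, forward 4.6 m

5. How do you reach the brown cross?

turn left 2°, forward 2.4 m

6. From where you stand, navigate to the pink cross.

turn left 93°, forward 6.3 m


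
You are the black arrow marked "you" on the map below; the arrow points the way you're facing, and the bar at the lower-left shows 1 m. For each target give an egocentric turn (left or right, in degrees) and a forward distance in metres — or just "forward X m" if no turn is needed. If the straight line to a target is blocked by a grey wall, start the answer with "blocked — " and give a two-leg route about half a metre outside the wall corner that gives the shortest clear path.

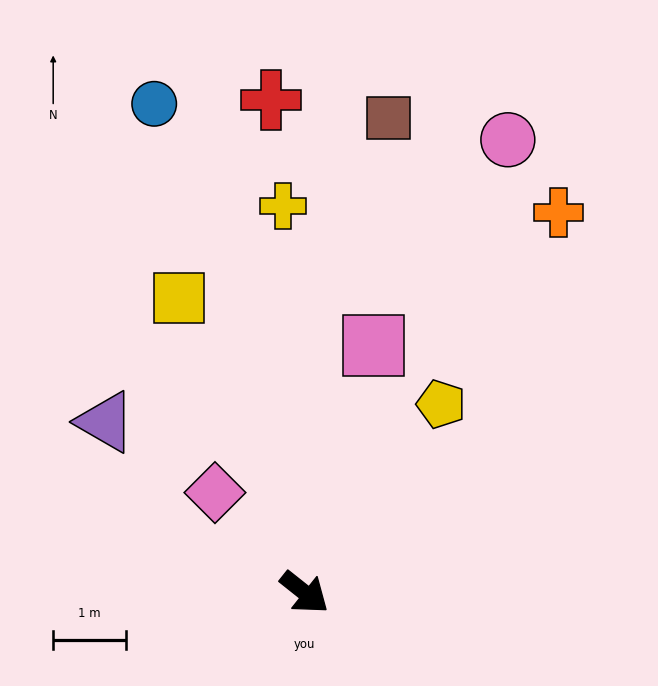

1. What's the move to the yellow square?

turn left 152°, forward 4.4 m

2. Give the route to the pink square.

turn left 113°, forward 3.5 m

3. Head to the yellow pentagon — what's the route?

turn left 93°, forward 3.2 m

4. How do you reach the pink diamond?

turn left 170°, forward 1.8 m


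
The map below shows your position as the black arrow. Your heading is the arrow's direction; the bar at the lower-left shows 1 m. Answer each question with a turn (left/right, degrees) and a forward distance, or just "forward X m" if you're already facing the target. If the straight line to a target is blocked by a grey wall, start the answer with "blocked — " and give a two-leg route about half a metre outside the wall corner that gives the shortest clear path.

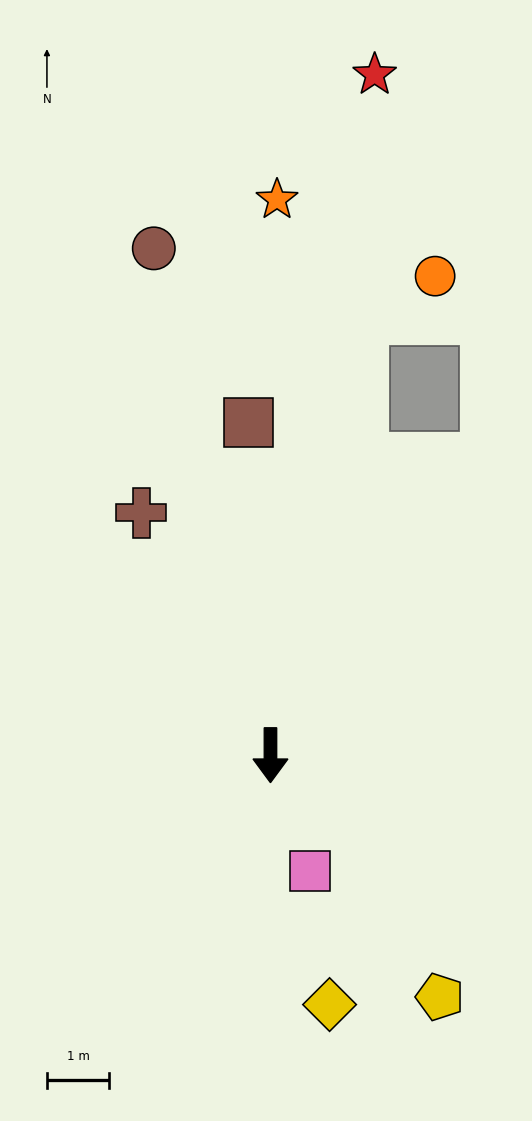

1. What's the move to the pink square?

turn left 19°, forward 2.0 m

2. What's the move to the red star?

turn left 171°, forward 11.0 m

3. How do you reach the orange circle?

blocked — turn left 168°, forward 7.2 m, then turn right 48°, forward 1.3 m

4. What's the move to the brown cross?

turn right 152°, forward 4.4 m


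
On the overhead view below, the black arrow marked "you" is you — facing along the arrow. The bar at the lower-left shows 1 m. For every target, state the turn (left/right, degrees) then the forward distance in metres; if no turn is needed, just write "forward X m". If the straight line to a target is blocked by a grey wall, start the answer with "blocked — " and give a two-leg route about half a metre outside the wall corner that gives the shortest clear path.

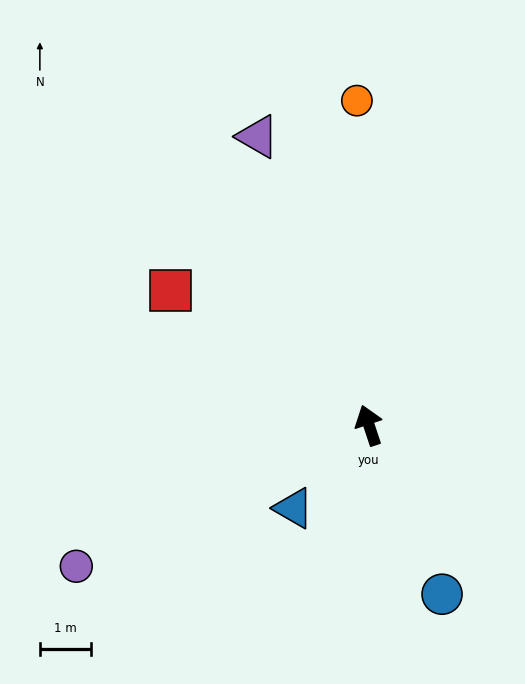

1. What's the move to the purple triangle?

turn left 3°, forward 6.1 m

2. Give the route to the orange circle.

turn right 16°, forward 6.4 m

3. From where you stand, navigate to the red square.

turn left 37°, forward 4.7 m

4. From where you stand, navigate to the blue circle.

turn right 175°, forward 3.6 m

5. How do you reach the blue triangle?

turn left 119°, forward 2.2 m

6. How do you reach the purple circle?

turn left 97°, forward 6.4 m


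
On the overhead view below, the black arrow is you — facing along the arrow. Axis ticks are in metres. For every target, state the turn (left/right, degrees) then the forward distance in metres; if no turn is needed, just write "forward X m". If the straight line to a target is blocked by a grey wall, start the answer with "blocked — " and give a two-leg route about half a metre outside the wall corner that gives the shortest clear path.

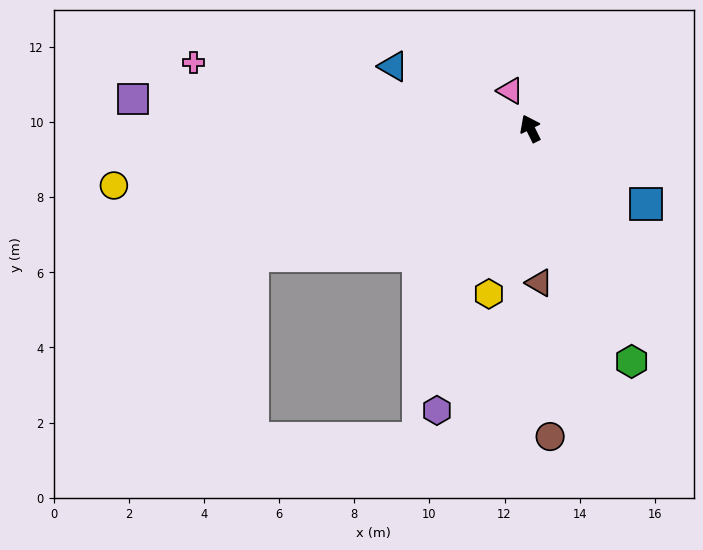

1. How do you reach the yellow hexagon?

turn left 140°, forward 4.5 m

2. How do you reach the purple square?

turn left 59°, forward 10.6 m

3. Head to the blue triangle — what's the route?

turn left 39°, forward 4.0 m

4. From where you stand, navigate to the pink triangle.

forward 1.1 m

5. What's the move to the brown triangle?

turn left 157°, forward 4.1 m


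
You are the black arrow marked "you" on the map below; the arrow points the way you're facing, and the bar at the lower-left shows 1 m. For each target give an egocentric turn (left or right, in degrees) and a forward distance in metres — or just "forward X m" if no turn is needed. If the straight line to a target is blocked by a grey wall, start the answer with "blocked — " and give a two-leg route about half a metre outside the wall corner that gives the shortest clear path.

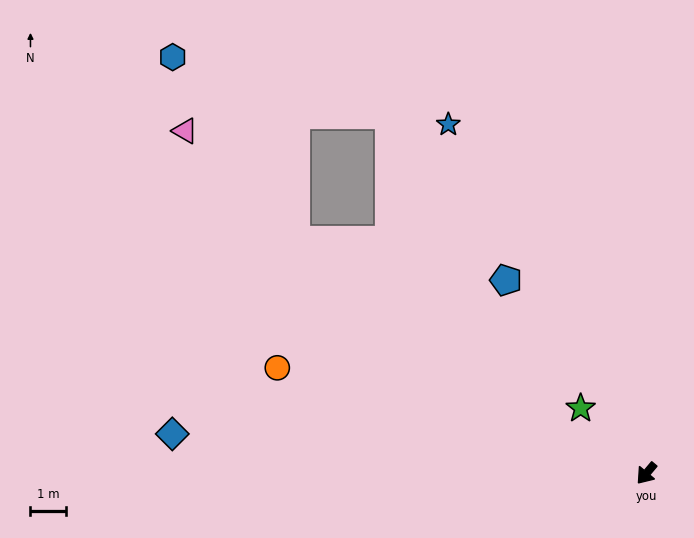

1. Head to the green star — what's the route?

turn right 95°, forward 2.6 m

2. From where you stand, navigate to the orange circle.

turn right 66°, forward 10.9 m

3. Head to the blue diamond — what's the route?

turn right 55°, forward 13.5 m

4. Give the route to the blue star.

turn right 110°, forward 11.4 m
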